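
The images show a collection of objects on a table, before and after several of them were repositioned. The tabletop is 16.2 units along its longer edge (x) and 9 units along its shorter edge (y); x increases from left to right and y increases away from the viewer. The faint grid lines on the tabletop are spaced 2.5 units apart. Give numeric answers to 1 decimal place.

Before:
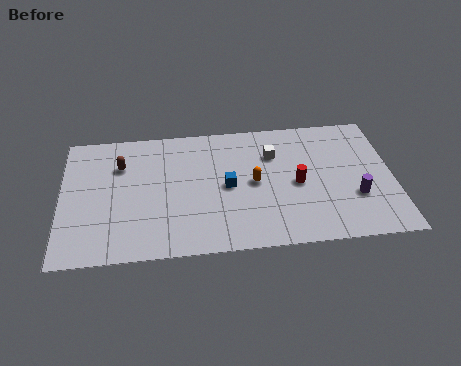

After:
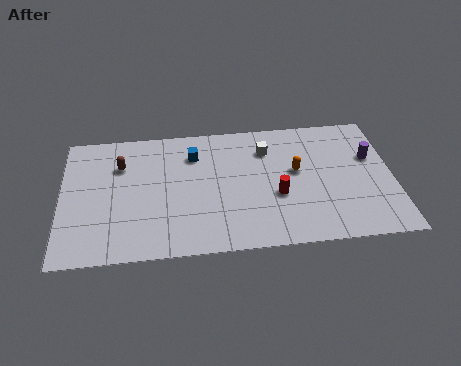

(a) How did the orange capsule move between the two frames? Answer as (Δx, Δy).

(2.1, 0.6)

From the two frames, the orange capsule sits at roughly (9.4, 4.5) before and (11.5, 5.1) after.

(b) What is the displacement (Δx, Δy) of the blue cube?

(-1.6, 2.4)

From the two frames, the blue cube sits at roughly (8.1, 4.4) before and (6.5, 6.8) after.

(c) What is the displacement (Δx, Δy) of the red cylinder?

(-1.0, -0.7)

The red cylinder started near (11.5, 4.2) and ended near (10.5, 3.5).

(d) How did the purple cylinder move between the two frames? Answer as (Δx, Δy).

(0.9, 2.7)

The purple cylinder started near (14.3, 3.0) and ended near (15.2, 5.7).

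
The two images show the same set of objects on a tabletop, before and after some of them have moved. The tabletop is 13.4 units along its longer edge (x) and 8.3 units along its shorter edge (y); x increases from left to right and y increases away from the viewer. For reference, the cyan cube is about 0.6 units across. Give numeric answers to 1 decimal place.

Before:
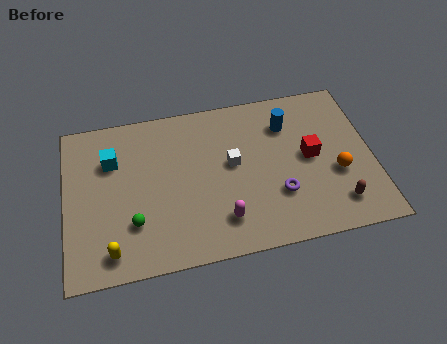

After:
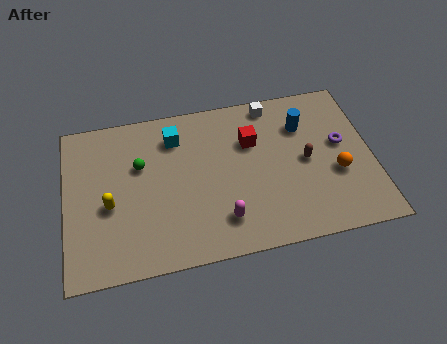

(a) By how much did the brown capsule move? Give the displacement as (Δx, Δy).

(-1.2, 2.5)

The brown capsule was at about (11.7, 1.6) and moved to about (10.5, 4.1).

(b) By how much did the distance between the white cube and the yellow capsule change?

+1.9

The distance was about 6.4 in the first image and 8.3 in the second, so they moved 1.9 units further apart.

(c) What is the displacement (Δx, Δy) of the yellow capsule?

(0.0, 2.3)

The yellow capsule was at about (1.9, 1.2) and moved to about (1.9, 3.5).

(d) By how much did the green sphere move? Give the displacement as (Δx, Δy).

(0.4, 2.9)

The green sphere started near (2.9, 2.4) and ended near (3.3, 5.3).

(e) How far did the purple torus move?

3.6

From (9.2, 2.6) to (12.1, 4.7), the purple torus covered √(2.9² + 2.1²) ≈ 3.6 units.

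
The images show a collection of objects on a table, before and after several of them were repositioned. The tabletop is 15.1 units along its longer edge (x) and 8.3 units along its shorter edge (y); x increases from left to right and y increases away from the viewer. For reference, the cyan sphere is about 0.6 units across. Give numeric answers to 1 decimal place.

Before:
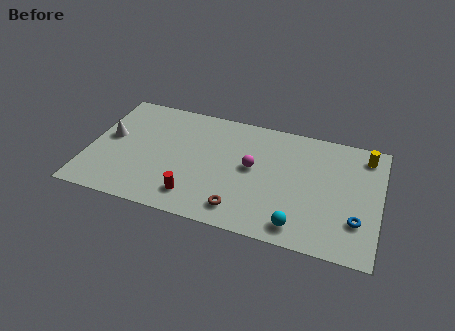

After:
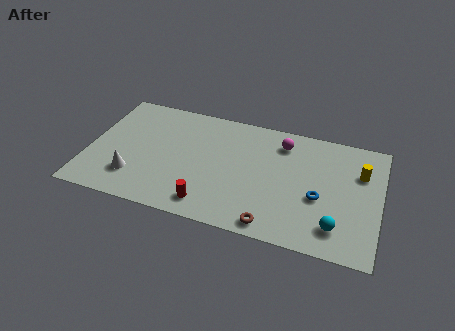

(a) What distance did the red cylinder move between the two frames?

0.9

From (5.7, 1.6) to (6.5, 1.3), the red cylinder covered √(0.8² + 0.3²) ≈ 0.9 units.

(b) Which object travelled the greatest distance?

the white cone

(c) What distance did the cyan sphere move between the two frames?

2.0

From (11.1, 1.2) to (13.0, 1.7), the cyan sphere covered √(1.9² + 0.5²) ≈ 2.0 units.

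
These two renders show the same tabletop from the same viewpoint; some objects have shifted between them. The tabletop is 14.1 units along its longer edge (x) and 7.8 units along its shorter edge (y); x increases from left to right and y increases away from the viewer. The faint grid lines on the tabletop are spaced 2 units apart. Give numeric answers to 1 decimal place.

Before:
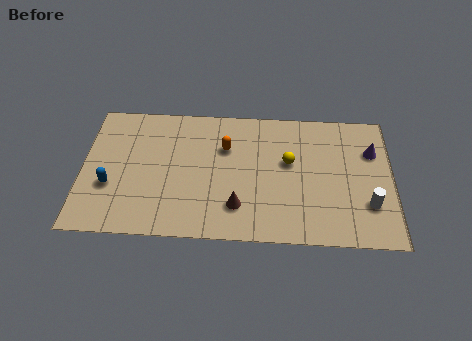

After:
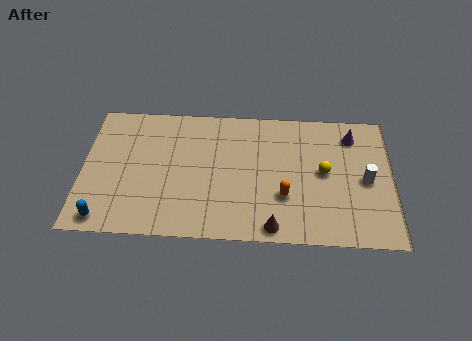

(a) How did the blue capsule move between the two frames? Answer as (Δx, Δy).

(-0.2, -1.9)

From the two frames, the blue capsule sits at roughly (1.3, 2.8) before and (1.1, 0.9) after.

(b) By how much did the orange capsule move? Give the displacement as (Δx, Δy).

(2.7, -2.7)

The orange capsule started near (6.5, 5.3) and ended near (9.2, 2.6).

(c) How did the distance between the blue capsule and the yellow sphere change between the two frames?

+2.1

Before: roughly 8.3 units apart; after: 10.4. That's 2.1 units further apart.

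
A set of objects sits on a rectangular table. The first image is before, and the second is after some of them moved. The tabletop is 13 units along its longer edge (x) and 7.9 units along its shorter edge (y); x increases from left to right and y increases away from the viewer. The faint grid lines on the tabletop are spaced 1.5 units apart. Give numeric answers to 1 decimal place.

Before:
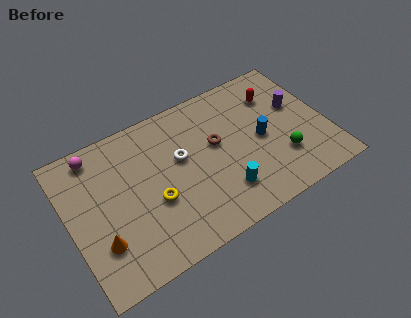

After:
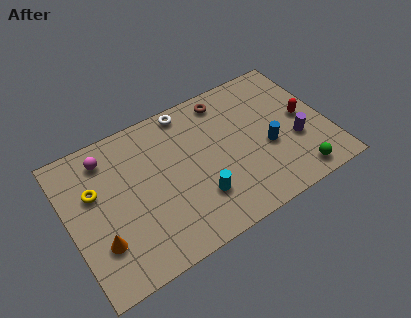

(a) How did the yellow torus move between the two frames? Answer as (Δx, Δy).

(-2.7, 1.9)

The yellow torus was at about (4.1, 3.1) and moved to about (1.4, 5.0).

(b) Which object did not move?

the orange cone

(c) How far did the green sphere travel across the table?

1.4

The green sphere moved from about (10.5, 2.3) to (11.0, 1.0), a distance of √(0.5² + 1.3²) ≈ 1.4.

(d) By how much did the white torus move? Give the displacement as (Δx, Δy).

(0.7, 2.4)

The white torus was at about (5.7, 4.7) and moved to about (6.4, 7.1).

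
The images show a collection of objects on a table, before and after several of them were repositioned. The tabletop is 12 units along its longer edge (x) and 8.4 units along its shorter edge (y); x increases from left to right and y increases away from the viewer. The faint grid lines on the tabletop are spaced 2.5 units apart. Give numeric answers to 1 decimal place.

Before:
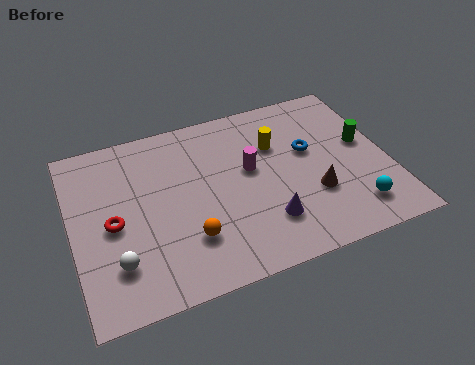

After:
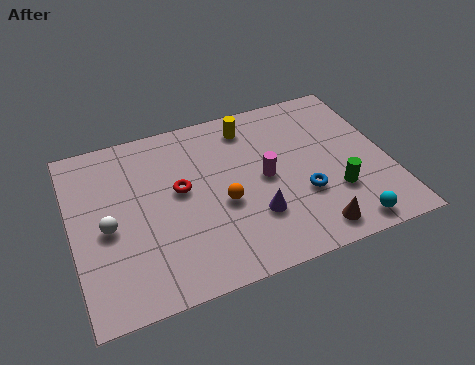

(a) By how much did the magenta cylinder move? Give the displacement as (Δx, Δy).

(0.5, -0.6)

From the two frames, the magenta cylinder sits at roughly (6.8, 4.8) before and (7.3, 4.2) after.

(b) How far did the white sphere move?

1.7

From (1.5, 2.1) to (1.3, 3.8), the white sphere covered √(0.2² + 1.7²) ≈ 1.7 units.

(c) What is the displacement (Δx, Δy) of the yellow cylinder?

(-0.9, 1.3)

From the two frames, the yellow cylinder sits at roughly (7.9, 5.7) before and (7.0, 7.0) after.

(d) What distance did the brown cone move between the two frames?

1.7

The brown cone moved from about (9.0, 2.8) to (8.7, 1.1), a distance of √(0.3² + 1.7²) ≈ 1.7.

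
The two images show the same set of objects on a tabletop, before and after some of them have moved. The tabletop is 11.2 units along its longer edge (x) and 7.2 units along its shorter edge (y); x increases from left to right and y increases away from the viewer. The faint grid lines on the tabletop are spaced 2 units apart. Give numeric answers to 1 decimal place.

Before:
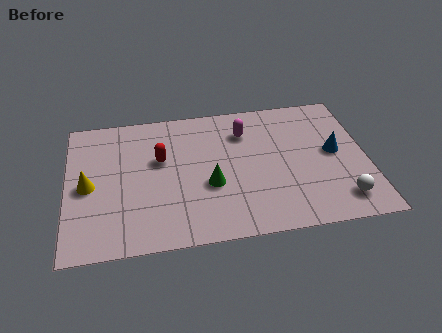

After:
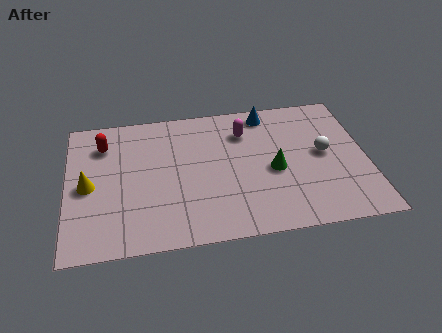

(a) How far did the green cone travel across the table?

2.4

The green cone was near (5.3, 2.8) before and (7.7, 3.2) after, so it travelled √(2.4² + 0.4²) ≈ 2.4 units.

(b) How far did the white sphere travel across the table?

2.5

The white sphere moved from about (10.1, 1.3) to (9.6, 3.8), a distance of √(0.5² + 2.5²) ≈ 2.5.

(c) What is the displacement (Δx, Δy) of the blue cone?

(-2.4, 2.5)

From the two frames, the blue cone sits at roughly (10.0, 3.8) before and (7.6, 6.3) after.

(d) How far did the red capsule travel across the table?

2.4

From (3.5, 4.4) to (1.4, 5.5), the red capsule covered √(2.1² + 1.1²) ≈ 2.4 units.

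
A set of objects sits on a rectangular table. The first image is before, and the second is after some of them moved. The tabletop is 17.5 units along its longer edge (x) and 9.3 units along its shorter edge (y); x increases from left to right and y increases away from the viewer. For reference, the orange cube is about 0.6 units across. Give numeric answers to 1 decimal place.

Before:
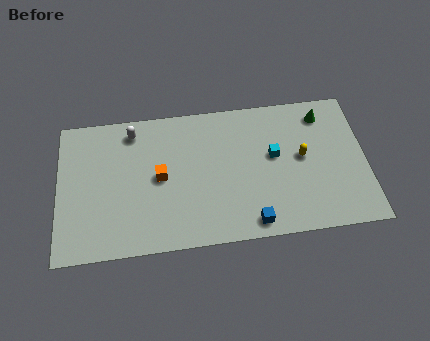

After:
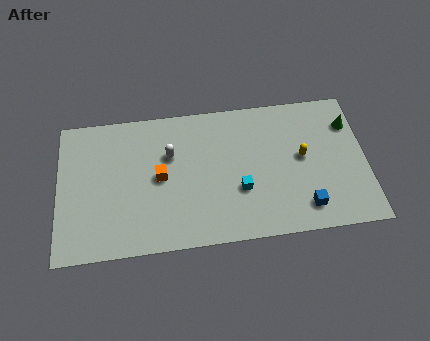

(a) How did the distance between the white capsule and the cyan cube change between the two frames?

-3.6

Before: roughly 8.4 units apart; after: 4.8. That's 3.6 units closer together.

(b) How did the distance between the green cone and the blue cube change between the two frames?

-2.0

The distance was about 7.9 in the first image and 5.9 in the second, so they moved 2.0 units closer together.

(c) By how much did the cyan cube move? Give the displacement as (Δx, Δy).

(-2.0, -2.0)

The cyan cube was at about (12.3, 5.3) and moved to about (10.3, 3.3).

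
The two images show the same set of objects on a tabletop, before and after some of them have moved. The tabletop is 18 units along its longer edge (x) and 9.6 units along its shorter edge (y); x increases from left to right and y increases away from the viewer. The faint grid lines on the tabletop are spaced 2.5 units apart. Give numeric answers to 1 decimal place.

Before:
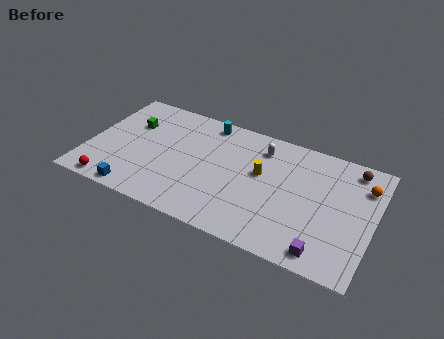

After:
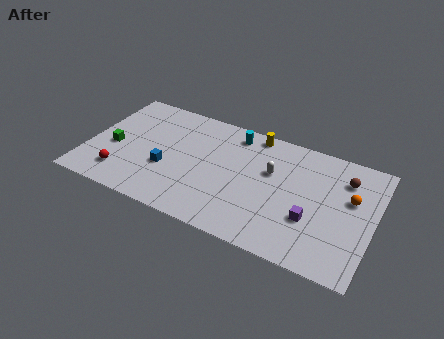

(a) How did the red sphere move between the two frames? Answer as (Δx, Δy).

(0.5, 1.1)

From the two frames, the red sphere sits at roughly (1.9, 0.9) before and (2.4, 2.0) after.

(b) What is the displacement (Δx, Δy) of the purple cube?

(-1.0, 2.1)

From the two frames, the purple cube sits at roughly (15.3, 1.2) before and (14.3, 3.3) after.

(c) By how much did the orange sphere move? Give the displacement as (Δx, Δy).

(-0.7, -1.3)

The orange sphere was at about (17.2, 7.2) and moved to about (16.5, 5.9).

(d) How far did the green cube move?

2.5

From (2.4, 6.5) to (1.6, 4.1), the green cube covered √(0.8² + 2.4²) ≈ 2.5 units.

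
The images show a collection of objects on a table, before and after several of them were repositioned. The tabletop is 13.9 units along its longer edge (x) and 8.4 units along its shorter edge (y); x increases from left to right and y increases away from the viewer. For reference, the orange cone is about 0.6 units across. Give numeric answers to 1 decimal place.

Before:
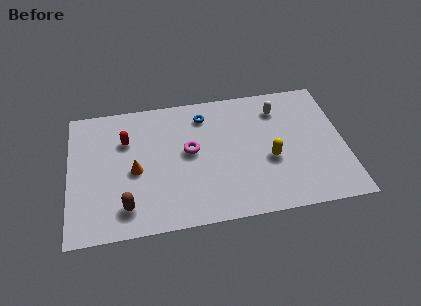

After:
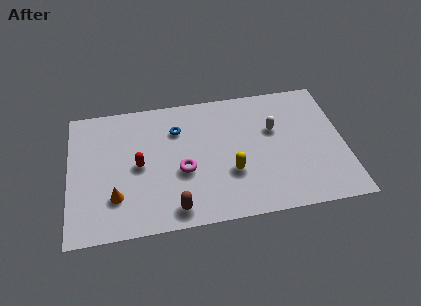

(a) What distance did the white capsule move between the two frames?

1.3

From (10.7, 6.6) to (10.4, 5.3), the white capsule covered √(0.3² + 1.3²) ≈ 1.3 units.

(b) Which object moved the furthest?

the brown capsule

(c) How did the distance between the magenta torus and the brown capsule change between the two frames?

-2.1

They were about 4.5 units apart before and 2.4 after — 2.1 units closer together.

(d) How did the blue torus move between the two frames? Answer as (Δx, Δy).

(-1.4, -0.7)

The blue torus started near (6.9, 6.8) and ended near (5.5, 6.1).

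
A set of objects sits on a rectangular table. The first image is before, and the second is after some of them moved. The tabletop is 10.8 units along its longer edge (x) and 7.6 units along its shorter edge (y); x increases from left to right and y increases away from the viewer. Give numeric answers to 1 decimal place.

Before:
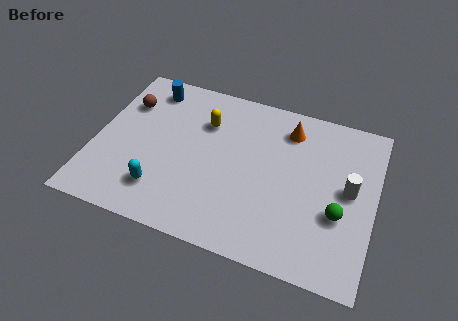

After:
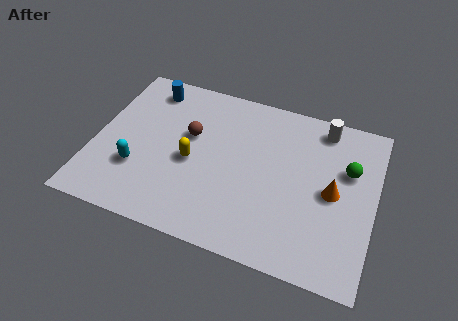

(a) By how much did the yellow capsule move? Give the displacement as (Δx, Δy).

(-0.3, -2.0)

From the two frames, the yellow capsule sits at roughly (4.1, 5.4) before and (3.8, 3.4) after.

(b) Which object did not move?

the blue cylinder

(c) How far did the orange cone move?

3.1

The orange cone moved from about (7.3, 6.1) to (9.2, 3.7), a distance of √(1.9² + 2.4²) ≈ 3.1.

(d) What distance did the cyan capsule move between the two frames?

1.2

The cyan capsule was near (2.8, 1.7) before and (1.8, 2.4) after, so it travelled √(1.0² + 0.7²) ≈ 1.2 units.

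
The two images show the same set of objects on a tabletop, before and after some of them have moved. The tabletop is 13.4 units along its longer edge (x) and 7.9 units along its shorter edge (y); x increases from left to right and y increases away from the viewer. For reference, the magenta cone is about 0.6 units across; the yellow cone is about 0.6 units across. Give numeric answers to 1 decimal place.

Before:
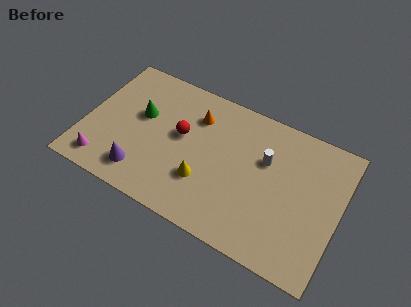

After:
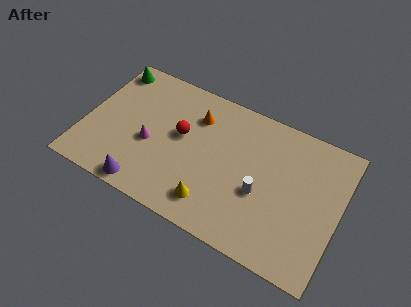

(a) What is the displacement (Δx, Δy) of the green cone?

(-2.0, 2.1)

The green cone started near (2.8, 4.7) and ended near (0.8, 6.8).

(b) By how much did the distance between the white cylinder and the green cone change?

+2.7

The distance was about 6.6 in the first image and 9.3 in the second, so they moved 2.7 units further apart.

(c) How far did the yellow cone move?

1.2

The yellow cone moved from about (6.5, 2.5) to (7.1, 1.5), a distance of √(0.6² + 1.0²) ≈ 1.2.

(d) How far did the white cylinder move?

1.9

The white cylinder moved from about (9.4, 5.1) to (9.4, 3.2), a distance of √(0.0² + 1.9²) ≈ 1.9.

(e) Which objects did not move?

the red sphere and the orange cone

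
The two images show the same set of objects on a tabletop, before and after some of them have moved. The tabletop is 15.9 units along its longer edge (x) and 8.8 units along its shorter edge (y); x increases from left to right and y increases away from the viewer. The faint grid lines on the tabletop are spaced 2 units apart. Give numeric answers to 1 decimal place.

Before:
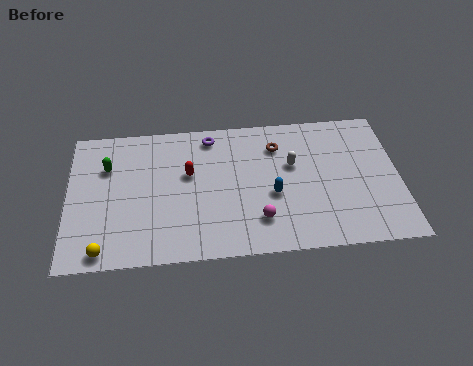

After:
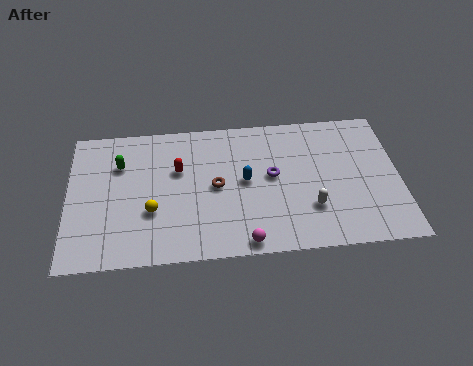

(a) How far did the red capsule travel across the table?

0.6

The red capsule was near (5.8, 5.3) before and (5.3, 5.6) after, so it travelled √(0.5² + 0.3²) ≈ 0.6 units.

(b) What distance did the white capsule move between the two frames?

2.9

The white capsule was near (10.8, 5.4) before and (11.6, 2.6) after, so it travelled √(0.8² + 2.8²) ≈ 2.9 units.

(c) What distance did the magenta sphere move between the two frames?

1.5

The magenta sphere moved from about (9.1, 2.1) to (8.4, 0.8), a distance of √(0.7² + 1.3²) ≈ 1.5.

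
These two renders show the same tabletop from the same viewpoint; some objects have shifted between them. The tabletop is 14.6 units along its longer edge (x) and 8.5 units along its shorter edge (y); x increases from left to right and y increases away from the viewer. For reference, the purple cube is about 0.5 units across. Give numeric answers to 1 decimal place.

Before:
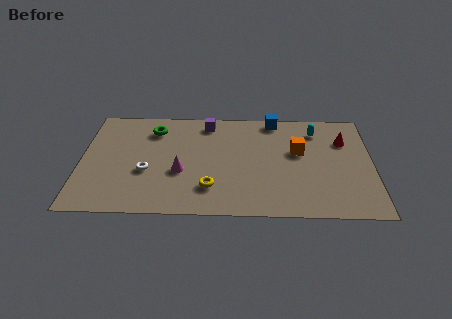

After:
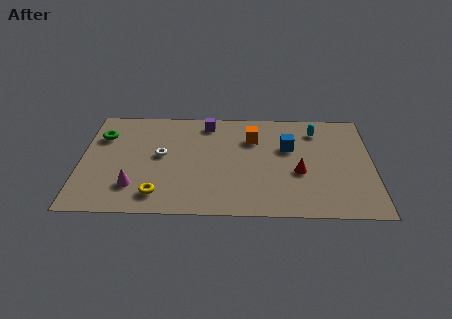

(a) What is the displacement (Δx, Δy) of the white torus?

(0.7, 1.3)

From the two frames, the white torus sits at roughly (3.3, 3.3) before and (4.0, 4.6) after.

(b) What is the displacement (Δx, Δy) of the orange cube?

(-2.3, 1.0)

From the two frames, the orange cube sits at roughly (10.9, 5.1) before and (8.6, 6.1) after.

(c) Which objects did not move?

the purple cube and the cyan capsule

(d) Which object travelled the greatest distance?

the red cone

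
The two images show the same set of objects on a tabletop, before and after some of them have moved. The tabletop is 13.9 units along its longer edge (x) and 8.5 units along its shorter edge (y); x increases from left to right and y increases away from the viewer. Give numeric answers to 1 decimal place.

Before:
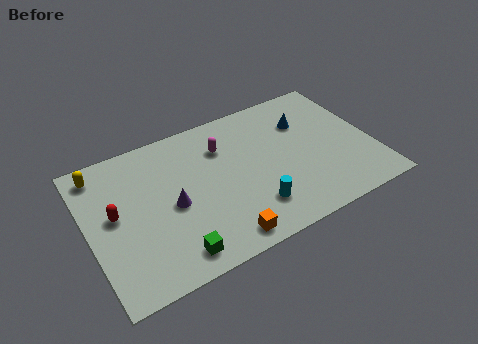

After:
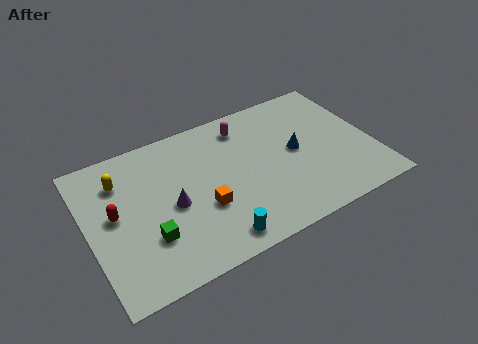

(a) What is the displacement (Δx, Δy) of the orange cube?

(-0.6, 2.1)

The orange cube started near (6.0, 1.0) and ended near (5.4, 3.1).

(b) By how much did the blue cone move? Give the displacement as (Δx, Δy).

(-0.7, -1.6)

From the two frames, the blue cone sits at roughly (10.9, 6.0) before and (10.2, 4.4) after.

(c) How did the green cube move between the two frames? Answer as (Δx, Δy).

(-1.0, 1.4)

The green cube started near (3.7, 1.2) and ended near (2.7, 2.6).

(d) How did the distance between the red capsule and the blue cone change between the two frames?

-0.8

Before: roughly 9.7 units apart; after: 8.9. That's 0.8 units closer together.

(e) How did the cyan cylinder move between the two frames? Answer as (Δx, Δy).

(-2.0, -0.9)

The cyan cylinder started near (7.7, 2.0) and ended near (5.7, 1.1).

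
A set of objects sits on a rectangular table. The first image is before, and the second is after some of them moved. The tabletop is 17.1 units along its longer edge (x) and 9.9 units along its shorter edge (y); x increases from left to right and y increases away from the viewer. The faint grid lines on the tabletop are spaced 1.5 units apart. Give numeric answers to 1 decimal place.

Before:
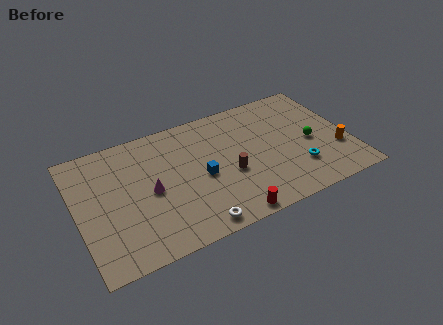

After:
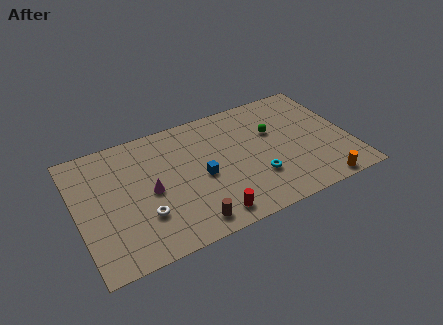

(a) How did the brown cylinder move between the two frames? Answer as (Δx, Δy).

(-2.9, -2.7)

The brown cylinder started near (9.4, 4.0) and ended near (6.5, 1.3).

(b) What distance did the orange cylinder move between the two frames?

2.8

From (16.2, 3.2) to (14.7, 0.8), the orange cylinder covered √(1.5² + 2.4²) ≈ 2.8 units.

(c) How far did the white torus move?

3.5

The white torus moved from about (6.8, 1.0) to (3.9, 3.0), a distance of √(2.9² + 2.0²) ≈ 3.5.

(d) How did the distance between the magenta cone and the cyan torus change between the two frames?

-2.6

They were about 9.3 units apart before and 6.7 after — 2.6 units closer together.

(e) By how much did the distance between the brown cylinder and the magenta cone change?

-1.0

Before: roughly 4.9 units apart; after: 3.9. That's 1.0 units closer together.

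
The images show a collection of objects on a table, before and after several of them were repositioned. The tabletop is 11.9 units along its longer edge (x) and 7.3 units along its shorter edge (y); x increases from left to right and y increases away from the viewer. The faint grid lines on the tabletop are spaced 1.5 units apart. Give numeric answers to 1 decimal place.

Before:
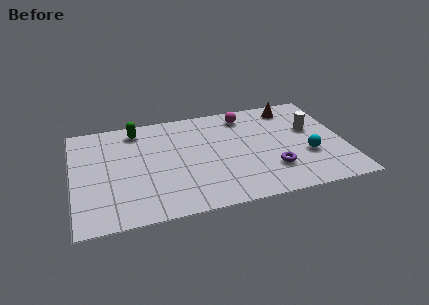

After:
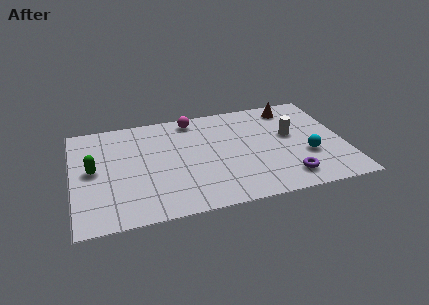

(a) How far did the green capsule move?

3.1

The green capsule moved from about (2.9, 6.2) to (0.9, 3.8), a distance of √(2.0² + 2.4²) ≈ 3.1.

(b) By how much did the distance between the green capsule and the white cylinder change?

+0.9

They were about 7.8 units apart before and 8.7 after — 0.9 units further apart.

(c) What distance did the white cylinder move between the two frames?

0.9

The white cylinder moved from about (10.5, 4.4) to (9.6, 4.2), a distance of √(0.9² + 0.2²) ≈ 0.9.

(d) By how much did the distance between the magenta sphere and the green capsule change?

+0.4

Before: roughly 4.8 units apart; after: 5.2. That's 0.4 units further apart.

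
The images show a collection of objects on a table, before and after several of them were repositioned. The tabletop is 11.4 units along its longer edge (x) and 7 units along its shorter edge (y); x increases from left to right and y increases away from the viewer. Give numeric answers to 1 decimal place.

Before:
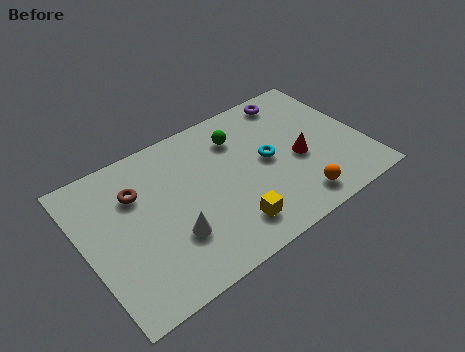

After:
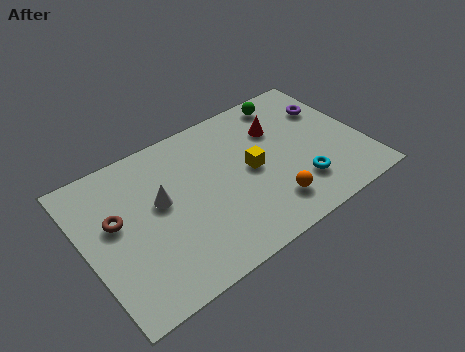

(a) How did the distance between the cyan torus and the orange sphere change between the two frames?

-1.3

Before: roughly 2.6 units apart; after: 1.3. That's 1.3 units closer together.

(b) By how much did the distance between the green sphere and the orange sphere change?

+0.4

Before: roughly 4.5 units apart; after: 4.9. That's 0.4 units further apart.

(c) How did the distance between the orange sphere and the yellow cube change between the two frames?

-0.7

They were about 2.7 units apart before and 2.0 after — 0.7 units closer together.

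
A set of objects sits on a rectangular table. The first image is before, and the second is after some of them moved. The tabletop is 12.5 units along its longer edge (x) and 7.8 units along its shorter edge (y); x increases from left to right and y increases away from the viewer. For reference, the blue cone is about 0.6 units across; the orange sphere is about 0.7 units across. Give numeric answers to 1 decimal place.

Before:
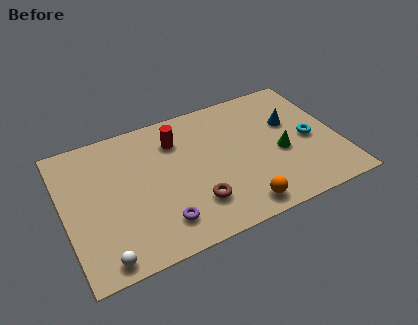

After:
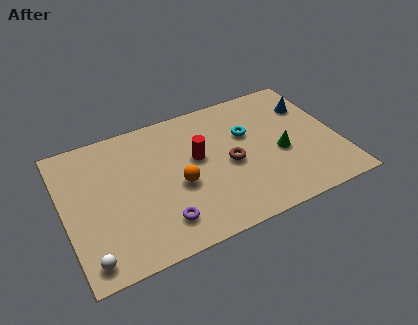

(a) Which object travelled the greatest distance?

the orange sphere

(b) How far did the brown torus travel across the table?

2.4

The brown torus moved from about (5.7, 2.0) to (7.5, 3.6), a distance of √(1.8² + 1.6²) ≈ 2.4.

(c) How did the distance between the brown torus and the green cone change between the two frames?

-2.0

The distance was about 4.3 in the first image and 2.3 in the second, so they moved 2.0 units closer together.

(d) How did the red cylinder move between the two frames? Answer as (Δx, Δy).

(0.8, -1.4)

The red cylinder was at about (5.3, 5.9) and moved to about (6.1, 4.5).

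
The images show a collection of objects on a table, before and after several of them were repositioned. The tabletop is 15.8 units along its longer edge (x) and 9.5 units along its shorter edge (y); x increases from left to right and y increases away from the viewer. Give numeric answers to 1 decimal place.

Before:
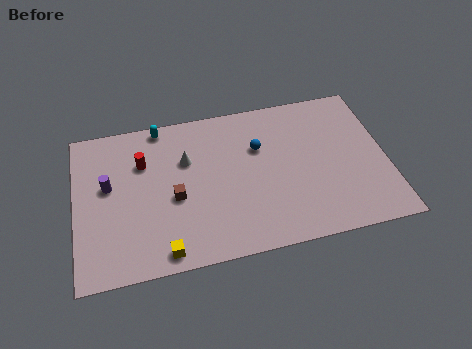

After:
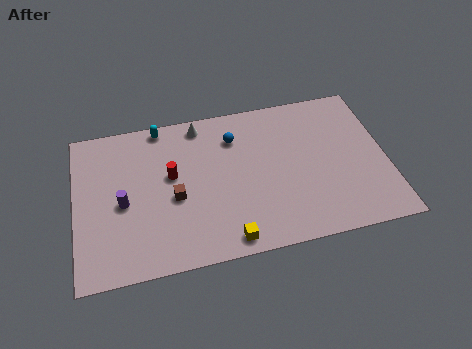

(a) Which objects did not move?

the cyan capsule and the brown cube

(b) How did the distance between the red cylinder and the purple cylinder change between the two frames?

+0.7

The distance was about 2.1 in the first image and 2.8 in the second, so they moved 0.7 units further apart.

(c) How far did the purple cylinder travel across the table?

1.4

From (1.7, 5.5) to (2.4, 4.3), the purple cylinder covered √(0.7² + 1.2²) ≈ 1.4 units.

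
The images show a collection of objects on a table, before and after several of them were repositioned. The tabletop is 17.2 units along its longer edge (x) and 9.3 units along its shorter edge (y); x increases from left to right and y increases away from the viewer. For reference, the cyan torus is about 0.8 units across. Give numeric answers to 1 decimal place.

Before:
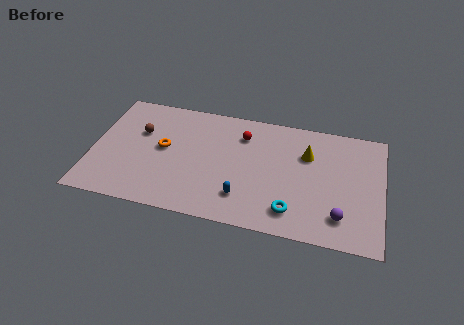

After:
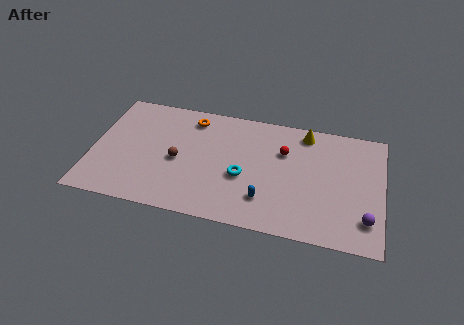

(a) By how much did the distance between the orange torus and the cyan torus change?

-3.2

They were about 8.4 units apart before and 5.2 after — 3.2 units closer together.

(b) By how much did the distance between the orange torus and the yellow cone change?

-1.8

They were about 8.6 units apart before and 6.8 after — 1.8 units closer together.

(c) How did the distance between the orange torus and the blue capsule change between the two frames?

+1.6

The distance was about 5.6 in the first image and 7.2 in the second, so they moved 1.6 units further apart.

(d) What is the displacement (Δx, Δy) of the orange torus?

(1.5, 2.8)

The orange torus started near (4.2, 5.0) and ended near (5.7, 7.8).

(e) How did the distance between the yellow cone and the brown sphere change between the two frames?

-1.6

They were about 10.0 units apart before and 8.4 after — 1.6 units closer together.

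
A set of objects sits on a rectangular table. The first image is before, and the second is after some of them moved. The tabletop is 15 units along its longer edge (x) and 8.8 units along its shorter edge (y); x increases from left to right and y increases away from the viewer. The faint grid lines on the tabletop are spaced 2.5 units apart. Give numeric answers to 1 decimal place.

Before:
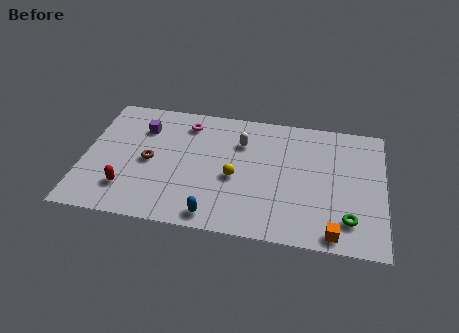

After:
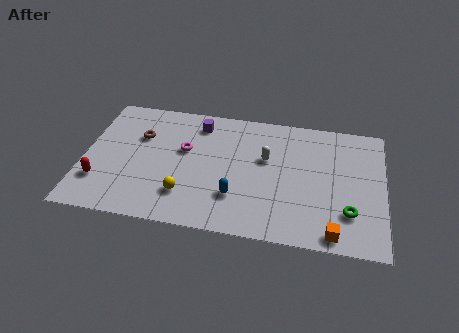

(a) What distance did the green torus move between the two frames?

0.5

The green torus moved from about (13.3, 1.9) to (13.3, 2.4), a distance of √(0.0² + 0.5²) ≈ 0.5.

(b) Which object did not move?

the orange cube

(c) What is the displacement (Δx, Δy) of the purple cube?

(2.8, 0.8)

The purple cube was at about (2.8, 6.5) and moved to about (5.6, 7.3).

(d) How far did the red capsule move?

1.4

From (2.3, 2.1) to (0.9, 2.4), the red capsule covered √(1.4² + 0.3²) ≈ 1.4 units.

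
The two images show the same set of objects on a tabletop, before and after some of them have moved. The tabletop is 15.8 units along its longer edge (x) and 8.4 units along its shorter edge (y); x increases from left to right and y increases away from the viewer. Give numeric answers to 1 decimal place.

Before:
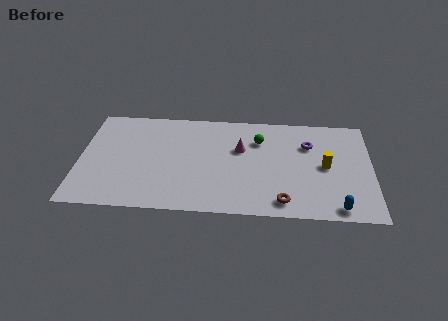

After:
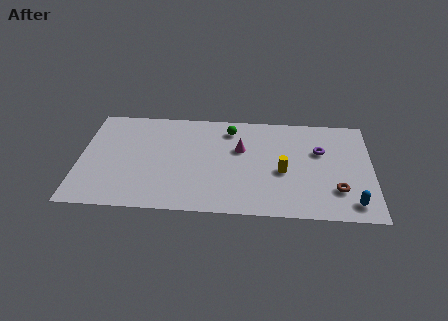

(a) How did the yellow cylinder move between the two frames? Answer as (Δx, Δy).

(-2.3, -0.6)

The yellow cylinder started near (13.3, 4.2) and ended near (11.0, 3.6).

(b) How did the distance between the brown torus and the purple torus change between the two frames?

-1.7

The distance was about 4.9 in the first image and 3.2 in the second, so they moved 1.7 units closer together.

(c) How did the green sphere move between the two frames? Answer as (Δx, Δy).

(-1.6, 0.8)

The green sphere started near (9.7, 6.1) and ended near (8.1, 6.9).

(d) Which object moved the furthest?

the brown torus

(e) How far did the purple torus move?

0.8

From (12.4, 5.9) to (13.0, 5.4), the purple torus covered √(0.6² + 0.5²) ≈ 0.8 units.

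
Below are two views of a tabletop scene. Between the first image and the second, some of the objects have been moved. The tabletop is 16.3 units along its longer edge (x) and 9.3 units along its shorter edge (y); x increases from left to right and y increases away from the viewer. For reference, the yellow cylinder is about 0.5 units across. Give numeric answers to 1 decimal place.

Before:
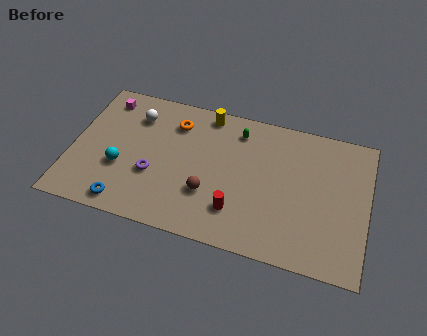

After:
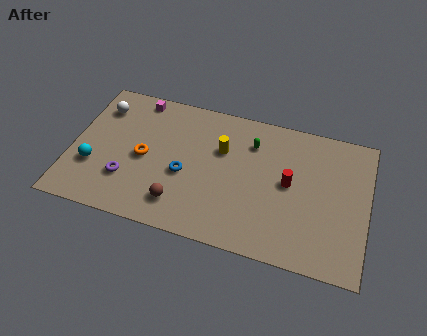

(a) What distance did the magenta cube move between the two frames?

1.9

The magenta cube was near (1.5, 7.8) before and (3.3, 8.3) after, so it travelled √(1.8² + 0.5²) ≈ 1.9 units.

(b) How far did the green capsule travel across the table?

1.0

The green capsule was near (9.0, 7.6) before and (9.8, 7.0) after, so it travelled √(0.8² + 0.6²) ≈ 1.0 units.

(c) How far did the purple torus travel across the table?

1.6

From (4.6, 3.4) to (3.2, 2.7), the purple torus covered √(1.4² + 0.7²) ≈ 1.6 units.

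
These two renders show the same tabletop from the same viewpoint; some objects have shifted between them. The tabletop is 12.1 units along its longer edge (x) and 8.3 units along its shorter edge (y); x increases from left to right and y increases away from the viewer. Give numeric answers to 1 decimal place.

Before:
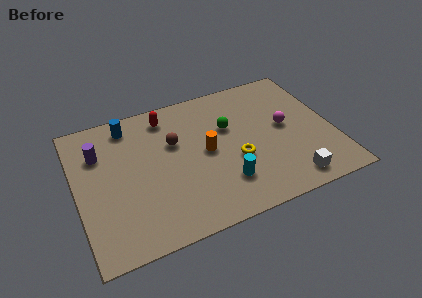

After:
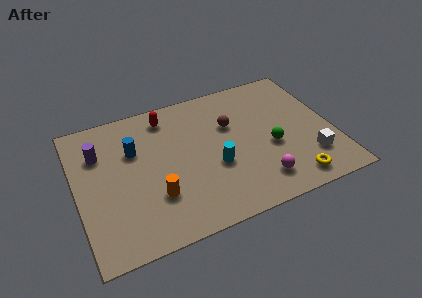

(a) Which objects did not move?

the purple cylinder and the red capsule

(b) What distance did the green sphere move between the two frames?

2.6

From (7.3, 5.3) to (9.1, 3.4), the green sphere covered √(1.8² + 1.9²) ≈ 2.6 units.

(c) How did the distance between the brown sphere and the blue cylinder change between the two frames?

+1.9

The distance was about 2.7 in the first image and 4.6 in the second, so they moved 1.9 units further apart.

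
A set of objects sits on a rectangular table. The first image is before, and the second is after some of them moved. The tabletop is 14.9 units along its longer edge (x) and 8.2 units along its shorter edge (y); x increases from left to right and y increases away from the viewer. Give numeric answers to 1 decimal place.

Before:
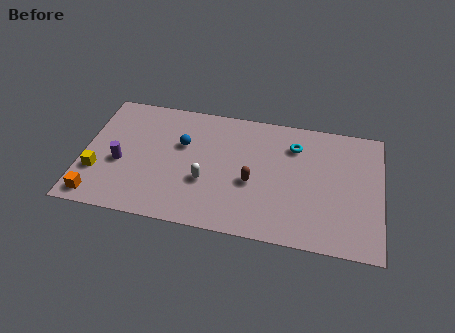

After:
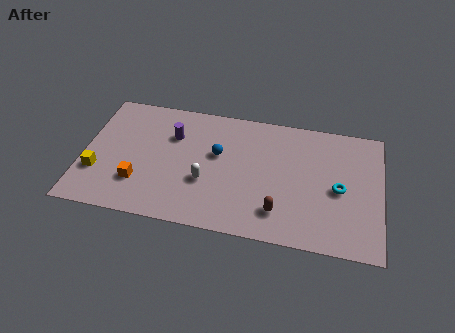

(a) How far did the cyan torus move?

3.3

From (10.5, 6.2) to (12.8, 3.8), the cyan torus covered √(2.3² + 2.4²) ≈ 3.3 units.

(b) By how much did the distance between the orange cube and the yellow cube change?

+0.5

The distance was about 1.6 in the first image and 2.1 in the second, so they moved 0.5 units further apart.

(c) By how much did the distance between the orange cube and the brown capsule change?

-1.0

Before: roughly 8.0 units apart; after: 7.0. That's 1.0 units closer together.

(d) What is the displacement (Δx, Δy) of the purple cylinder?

(2.5, 2.3)

The purple cylinder started near (1.9, 3.4) and ended near (4.4, 5.7).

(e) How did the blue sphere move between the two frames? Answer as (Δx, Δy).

(1.8, -0.3)

The blue sphere started near (4.9, 5.2) and ended near (6.7, 4.9).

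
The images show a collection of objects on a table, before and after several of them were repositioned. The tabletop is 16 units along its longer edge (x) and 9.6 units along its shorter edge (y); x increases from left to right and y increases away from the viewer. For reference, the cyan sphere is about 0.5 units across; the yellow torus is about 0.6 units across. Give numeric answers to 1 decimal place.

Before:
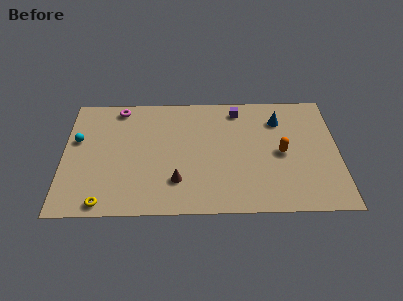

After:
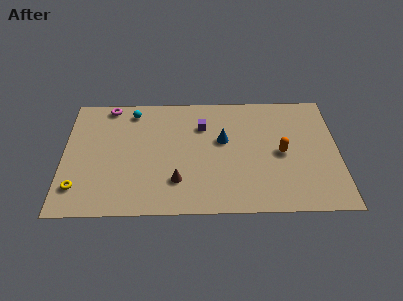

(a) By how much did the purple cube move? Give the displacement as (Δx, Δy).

(-2.1, -1.3)

The purple cube started near (10.2, 8.2) and ended near (8.1, 6.9).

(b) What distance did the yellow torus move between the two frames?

1.9

The yellow torus moved from about (2.4, 0.9) to (0.9, 2.1), a distance of √(1.5² + 1.2²) ≈ 1.9.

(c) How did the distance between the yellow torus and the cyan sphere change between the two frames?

+1.6

The distance was about 5.2 in the first image and 6.8 in the second, so they moved 1.6 units further apart.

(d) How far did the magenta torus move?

0.6

The magenta torus was near (3.2, 8.5) before and (2.6, 8.7) after, so it travelled √(0.6² + 0.2²) ≈ 0.6 units.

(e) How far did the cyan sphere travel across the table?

3.9

From (0.8, 5.9) to (4.0, 8.2), the cyan sphere covered √(3.2² + 2.3²) ≈ 3.9 units.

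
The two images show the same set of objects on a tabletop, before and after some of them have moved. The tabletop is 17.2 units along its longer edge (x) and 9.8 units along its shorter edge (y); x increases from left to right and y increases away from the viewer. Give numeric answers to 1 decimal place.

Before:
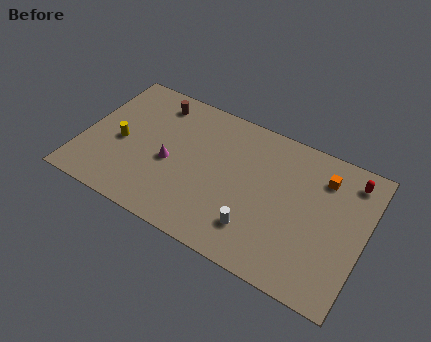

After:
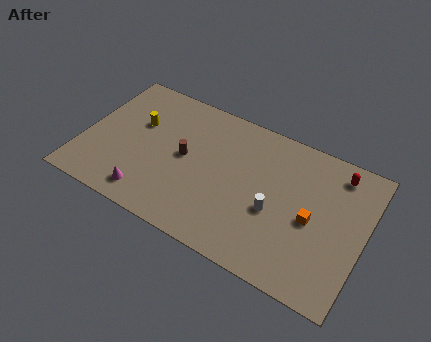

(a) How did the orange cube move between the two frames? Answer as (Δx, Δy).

(-0.3, -3.1)

From the two frames, the orange cube sits at roughly (14.4, 7.6) before and (14.1, 4.5) after.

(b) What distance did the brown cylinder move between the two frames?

3.9

The brown cylinder moved from about (3.9, 8.2) to (6.2, 5.1), a distance of √(2.3² + 3.1²) ≈ 3.9.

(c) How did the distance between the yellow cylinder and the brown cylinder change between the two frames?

-0.8

The distance was about 4.1 in the first image and 3.3 in the second, so they moved 0.8 units closer together.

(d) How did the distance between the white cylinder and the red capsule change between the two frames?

-2.3

They were about 7.7 units apart before and 5.4 after — 2.3 units closer together.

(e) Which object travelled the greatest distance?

the brown cylinder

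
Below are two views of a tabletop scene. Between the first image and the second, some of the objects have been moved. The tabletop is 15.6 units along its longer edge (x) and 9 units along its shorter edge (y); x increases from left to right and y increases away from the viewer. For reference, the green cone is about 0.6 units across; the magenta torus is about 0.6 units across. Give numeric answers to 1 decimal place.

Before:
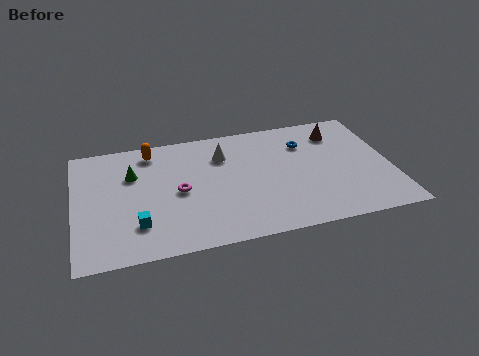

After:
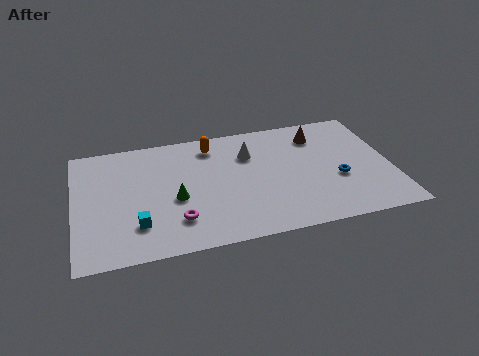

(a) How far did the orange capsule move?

3.0

The orange capsule was near (3.9, 7.7) before and (6.9, 7.5) after, so it travelled √(3.0² + 0.2²) ≈ 3.0 units.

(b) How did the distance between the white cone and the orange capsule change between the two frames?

-1.6

The distance was about 3.7 in the first image and 2.1 in the second, so they moved 1.6 units closer together.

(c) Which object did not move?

the cyan cube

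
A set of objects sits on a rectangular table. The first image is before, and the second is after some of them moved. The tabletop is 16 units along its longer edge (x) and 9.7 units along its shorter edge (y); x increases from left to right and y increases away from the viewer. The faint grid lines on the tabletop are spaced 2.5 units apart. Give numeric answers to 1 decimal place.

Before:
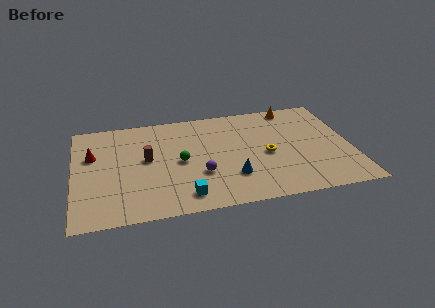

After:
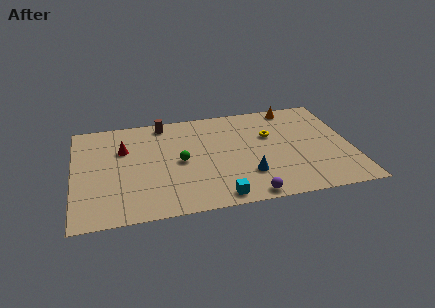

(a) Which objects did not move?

the green sphere and the orange cone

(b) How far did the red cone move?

1.8

The red cone moved from about (1.1, 6.2) to (2.9, 6.5), a distance of √(1.8² + 0.3²) ≈ 1.8.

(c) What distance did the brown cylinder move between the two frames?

3.5

The brown cylinder moved from about (4.2, 5.3) to (5.3, 8.6), a distance of √(1.1² + 3.3²) ≈ 3.5.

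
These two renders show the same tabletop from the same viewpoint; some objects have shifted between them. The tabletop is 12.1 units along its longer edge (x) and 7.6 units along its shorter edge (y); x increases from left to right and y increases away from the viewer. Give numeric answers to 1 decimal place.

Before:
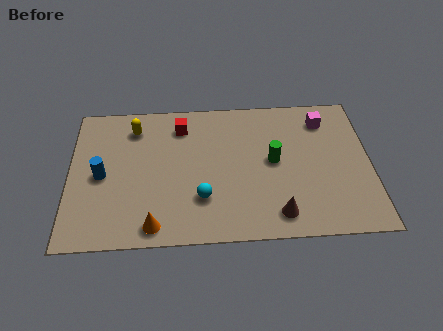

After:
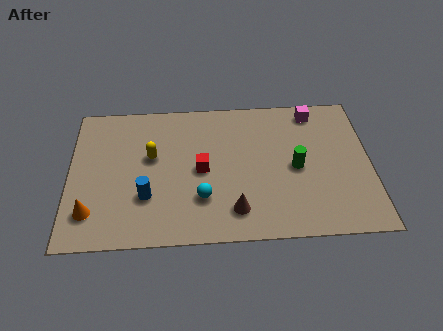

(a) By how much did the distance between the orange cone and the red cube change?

-0.5

The distance was about 5.3 in the first image and 4.8 in the second, so they moved 0.5 units closer together.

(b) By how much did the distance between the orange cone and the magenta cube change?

+1.6

Before: roughly 8.6 units apart; after: 10.2. That's 1.6 units further apart.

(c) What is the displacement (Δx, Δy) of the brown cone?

(-1.7, 0.3)

The brown cone started near (8.3, 1.2) and ended near (6.6, 1.5).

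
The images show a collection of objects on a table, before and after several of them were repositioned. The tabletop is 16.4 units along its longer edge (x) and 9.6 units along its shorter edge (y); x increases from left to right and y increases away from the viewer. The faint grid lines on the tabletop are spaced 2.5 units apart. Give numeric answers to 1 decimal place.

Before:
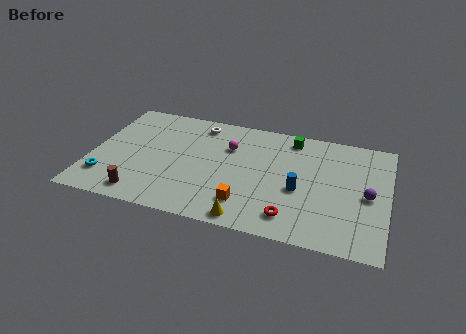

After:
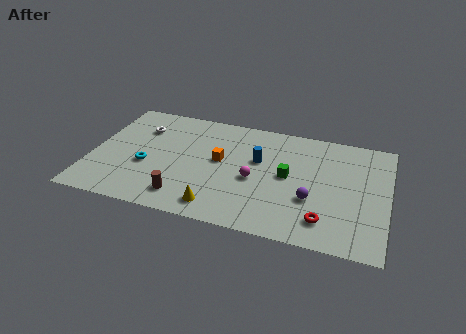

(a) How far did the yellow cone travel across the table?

1.8

The yellow cone moved from about (9.0, 0.9) to (7.3, 1.4), a distance of √(1.7² + 0.5²) ≈ 1.8.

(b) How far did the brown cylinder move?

2.3

The brown cylinder was near (3.1, 1.3) before and (5.4, 1.7) after, so it travelled √(2.3² + 0.4²) ≈ 2.3 units.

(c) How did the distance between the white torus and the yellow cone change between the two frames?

-0.6

They were about 8.0 units apart before and 7.4 after — 0.6 units closer together.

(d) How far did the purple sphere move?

3.2

The purple sphere moved from about (15.3, 4.5) to (12.3, 3.4), a distance of √(3.0² + 1.1²) ≈ 3.2.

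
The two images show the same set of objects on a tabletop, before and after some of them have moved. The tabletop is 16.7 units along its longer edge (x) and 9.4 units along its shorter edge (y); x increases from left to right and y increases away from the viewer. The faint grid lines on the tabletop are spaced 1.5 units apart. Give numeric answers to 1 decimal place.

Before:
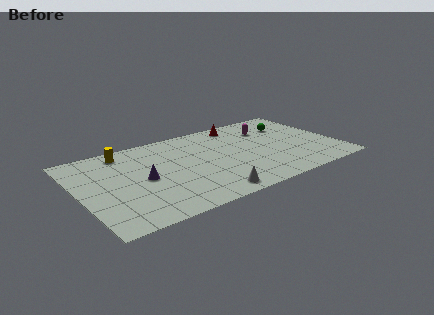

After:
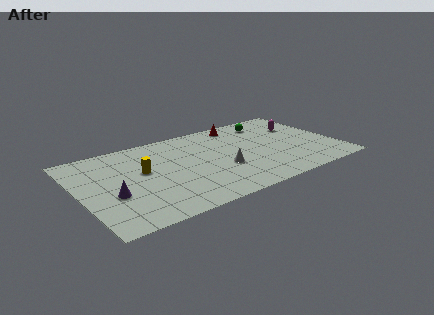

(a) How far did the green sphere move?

1.6

The green sphere moved from about (14.2, 6.8) to (12.9, 7.7), a distance of √(1.3² + 0.9²) ≈ 1.6.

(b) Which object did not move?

the red cone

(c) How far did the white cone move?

2.7

The white cone moved from about (7.7, 1.1) to (9.0, 3.5), a distance of √(1.3² + 2.4²) ≈ 2.7.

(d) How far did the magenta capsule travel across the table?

2.2

The magenta capsule moved from about (12.7, 6.9) to (14.8, 6.4), a distance of √(2.1² + 0.5²) ≈ 2.2.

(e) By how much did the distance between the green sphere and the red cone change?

-1.5

The distance was about 3.5 in the first image and 2.0 in the second, so they moved 1.5 units closer together.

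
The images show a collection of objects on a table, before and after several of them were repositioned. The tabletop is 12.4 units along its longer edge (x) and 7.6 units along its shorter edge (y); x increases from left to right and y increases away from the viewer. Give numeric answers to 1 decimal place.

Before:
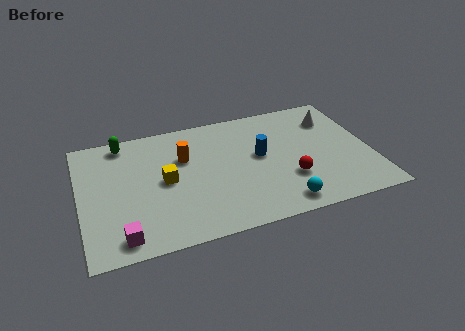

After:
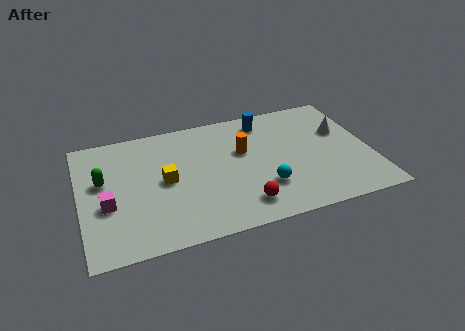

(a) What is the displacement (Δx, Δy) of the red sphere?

(-2.1, -1.0)

From the two frames, the red sphere sits at roughly (8.8, 2.4) before and (6.7, 1.4) after.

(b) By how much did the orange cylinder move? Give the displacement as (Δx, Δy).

(2.5, -0.3)

The orange cylinder was at about (4.5, 5.0) and moved to about (7.0, 4.7).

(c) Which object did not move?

the yellow cube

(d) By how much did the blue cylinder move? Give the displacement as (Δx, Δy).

(0.4, 2.2)

From the two frames, the blue cylinder sits at roughly (7.7, 4.2) before and (8.1, 6.4) after.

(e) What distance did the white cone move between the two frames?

0.9

The white cone was near (11.0, 5.7) before and (11.3, 4.8) after, so it travelled √(0.3² + 0.9²) ≈ 0.9 units.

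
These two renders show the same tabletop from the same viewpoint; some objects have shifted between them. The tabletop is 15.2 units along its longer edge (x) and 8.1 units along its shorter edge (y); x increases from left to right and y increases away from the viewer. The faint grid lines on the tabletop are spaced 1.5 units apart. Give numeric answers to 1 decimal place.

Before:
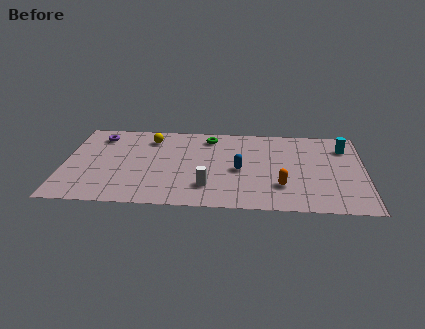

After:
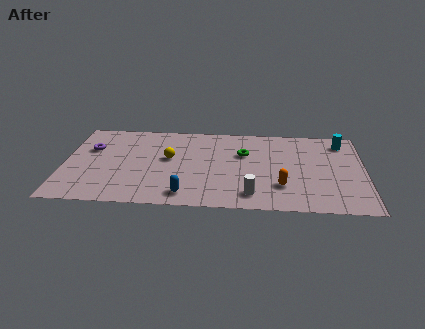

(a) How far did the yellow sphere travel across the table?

2.1

From (4.3, 6.5) to (5.3, 4.6), the yellow sphere covered √(1.0² + 1.9²) ≈ 2.1 units.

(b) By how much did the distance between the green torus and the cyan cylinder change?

-1.7

The distance was about 6.9 in the first image and 5.2 in the second, so they moved 1.7 units closer together.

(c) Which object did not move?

the orange capsule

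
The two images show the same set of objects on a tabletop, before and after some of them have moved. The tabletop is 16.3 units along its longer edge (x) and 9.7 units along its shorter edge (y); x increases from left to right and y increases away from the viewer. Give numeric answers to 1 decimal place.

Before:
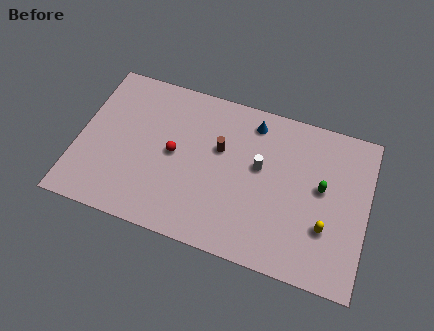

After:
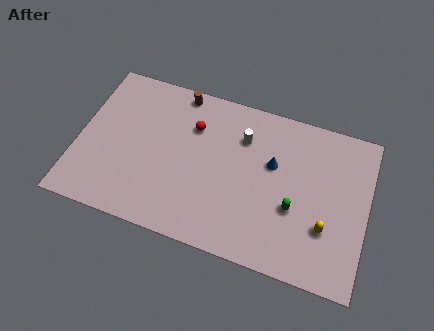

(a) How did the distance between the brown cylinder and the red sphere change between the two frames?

-0.6

They were about 2.7 units apart before and 2.1 after — 0.6 units closer together.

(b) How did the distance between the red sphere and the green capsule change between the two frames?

-1.5

They were about 8.3 units apart before and 6.8 after — 1.5 units closer together.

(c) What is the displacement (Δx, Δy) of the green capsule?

(-1.4, -1.7)

The green capsule was at about (13.7, 5.4) and moved to about (12.3, 3.7).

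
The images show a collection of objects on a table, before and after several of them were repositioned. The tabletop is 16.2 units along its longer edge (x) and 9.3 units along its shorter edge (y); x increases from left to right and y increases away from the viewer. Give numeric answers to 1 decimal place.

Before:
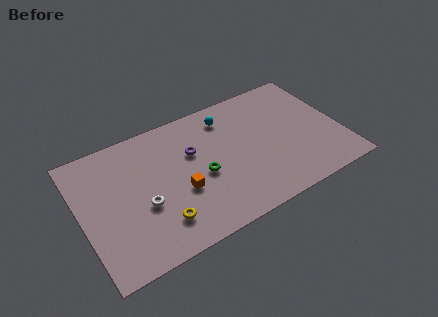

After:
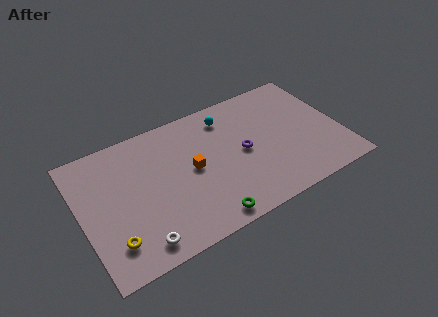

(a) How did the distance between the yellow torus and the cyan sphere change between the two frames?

+2.2

They were about 7.4 units apart before and 9.6 after — 2.2 units further apart.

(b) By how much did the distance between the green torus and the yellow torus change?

+2.2

They were about 3.5 units apart before and 5.7 after — 2.2 units further apart.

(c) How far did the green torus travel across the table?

3.1

The green torus moved from about (7.4, 4.1) to (7.2, 1.0), a distance of √(0.2² + 3.1²) ≈ 3.1.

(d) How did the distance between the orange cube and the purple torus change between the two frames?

+0.6

Before: roughly 2.6 units apart; after: 3.2. That's 0.6 units further apart.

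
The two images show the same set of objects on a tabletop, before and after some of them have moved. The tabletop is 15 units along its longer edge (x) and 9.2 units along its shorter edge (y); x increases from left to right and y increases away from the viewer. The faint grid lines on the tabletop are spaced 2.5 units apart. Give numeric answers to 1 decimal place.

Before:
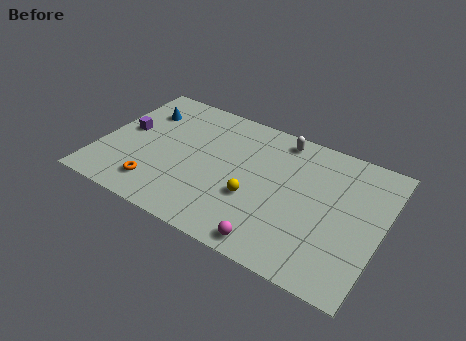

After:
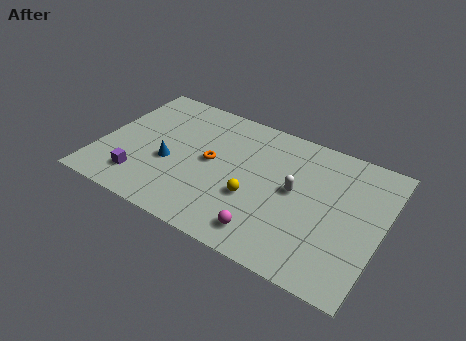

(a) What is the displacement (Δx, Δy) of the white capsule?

(1.2, -3.2)

The white capsule started near (9.2, 8.1) and ended near (10.4, 4.9).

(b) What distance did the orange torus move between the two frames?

3.9

The orange torus was near (3.4, 1.8) before and (5.9, 4.8) after, so it travelled √(2.5² + 3.0²) ≈ 3.9 units.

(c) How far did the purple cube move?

3.4

The purple cube was near (1.2, 5.0) before and (2.5, 1.9) after, so it travelled √(1.3² + 3.1²) ≈ 3.4 units.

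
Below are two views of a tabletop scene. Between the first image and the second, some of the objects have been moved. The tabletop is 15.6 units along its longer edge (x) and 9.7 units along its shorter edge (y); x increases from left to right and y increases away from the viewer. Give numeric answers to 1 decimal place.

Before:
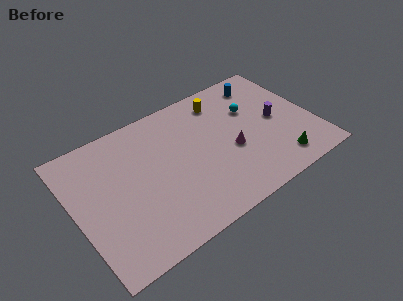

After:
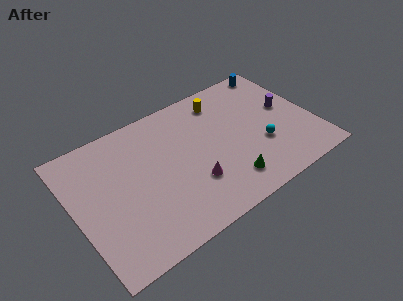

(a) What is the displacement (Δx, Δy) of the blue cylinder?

(1.2, 0.7)

The blue cylinder started near (13.0, 8.1) and ended near (14.2, 8.8).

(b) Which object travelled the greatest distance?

the green cone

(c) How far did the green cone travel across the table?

3.4

The green cone was near (12.8, 1.6) before and (9.4, 1.9) after, so it travelled √(3.4² + 0.3²) ≈ 3.4 units.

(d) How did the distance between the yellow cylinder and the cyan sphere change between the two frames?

+2.6

They were about 2.3 units apart before and 4.9 after — 2.6 units further apart.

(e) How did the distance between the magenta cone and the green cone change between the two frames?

-1.2

They were about 3.6 units apart before and 2.4 after — 1.2 units closer together.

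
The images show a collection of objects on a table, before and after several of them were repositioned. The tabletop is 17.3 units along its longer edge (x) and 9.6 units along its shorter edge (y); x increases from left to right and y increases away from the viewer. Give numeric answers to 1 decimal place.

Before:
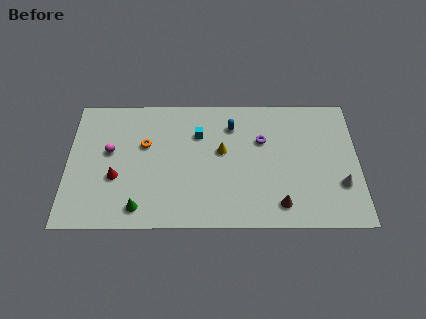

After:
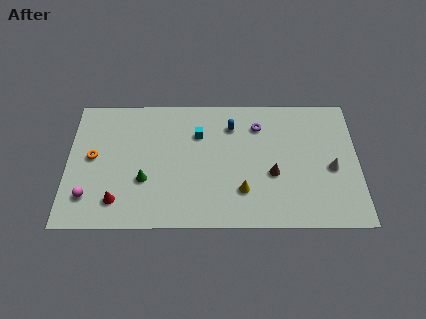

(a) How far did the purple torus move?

1.1

The purple torus moved from about (11.6, 6.3) to (11.4, 7.4), a distance of √(0.2² + 1.1²) ≈ 1.1.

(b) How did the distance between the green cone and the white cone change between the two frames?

-0.9

The distance was about 12.0 in the first image and 11.1 in the second, so they moved 0.9 units closer together.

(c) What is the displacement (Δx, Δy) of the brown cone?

(-0.4, 2.2)

The brown cone was at about (12.6, 1.6) and moved to about (12.2, 3.8).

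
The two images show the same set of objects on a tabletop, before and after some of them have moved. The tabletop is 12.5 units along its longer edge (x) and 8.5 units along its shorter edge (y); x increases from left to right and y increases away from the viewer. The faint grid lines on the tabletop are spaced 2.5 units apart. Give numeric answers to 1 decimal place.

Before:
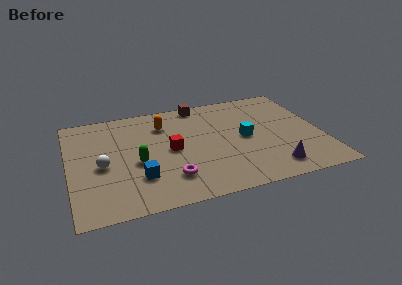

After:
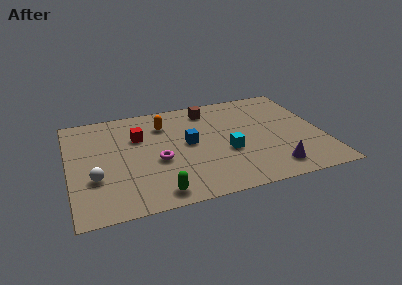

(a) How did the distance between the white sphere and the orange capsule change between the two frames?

+0.9

The distance was about 4.1 in the first image and 5.0 in the second, so they moved 0.9 units further apart.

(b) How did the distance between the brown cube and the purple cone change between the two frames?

-0.7

The distance was about 7.0 in the first image and 6.3 in the second, so they moved 0.7 units closer together.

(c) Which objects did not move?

the orange capsule and the purple cone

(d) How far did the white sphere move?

1.0

The white sphere moved from about (1.6, 3.8) to (1.2, 2.9), a distance of √(0.4² + 0.9²) ≈ 1.0.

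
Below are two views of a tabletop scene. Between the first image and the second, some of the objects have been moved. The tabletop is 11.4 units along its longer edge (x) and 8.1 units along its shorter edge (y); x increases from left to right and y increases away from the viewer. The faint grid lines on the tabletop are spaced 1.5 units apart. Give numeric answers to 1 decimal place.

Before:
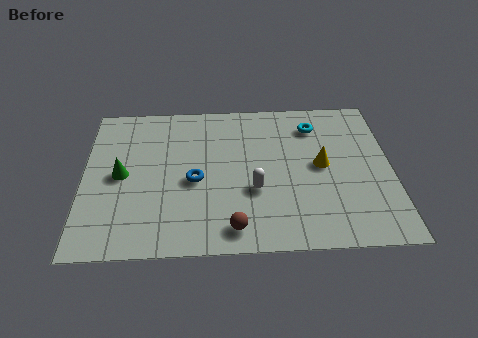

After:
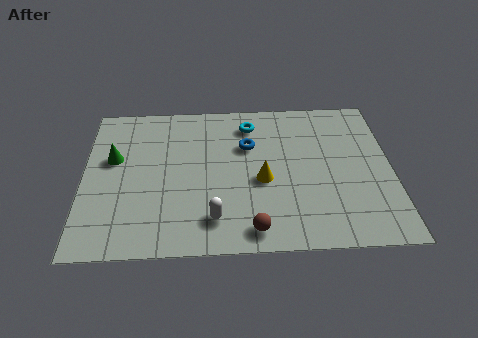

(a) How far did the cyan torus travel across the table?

2.4

The cyan torus was near (8.6, 6.4) before and (6.2, 6.6) after, so it travelled √(2.4² + 0.2²) ≈ 2.4 units.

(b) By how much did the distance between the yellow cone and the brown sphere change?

-2.0

They were about 4.5 units apart before and 2.5 after — 2.0 units closer together.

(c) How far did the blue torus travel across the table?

2.7

The blue torus was near (4.1, 3.6) before and (6.1, 5.4) after, so it travelled √(2.0² + 1.8²) ≈ 2.7 units.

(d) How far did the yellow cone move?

2.3

The yellow cone was near (8.8, 4.2) before and (6.6, 3.5) after, so it travelled √(2.2² + 0.7²) ≈ 2.3 units.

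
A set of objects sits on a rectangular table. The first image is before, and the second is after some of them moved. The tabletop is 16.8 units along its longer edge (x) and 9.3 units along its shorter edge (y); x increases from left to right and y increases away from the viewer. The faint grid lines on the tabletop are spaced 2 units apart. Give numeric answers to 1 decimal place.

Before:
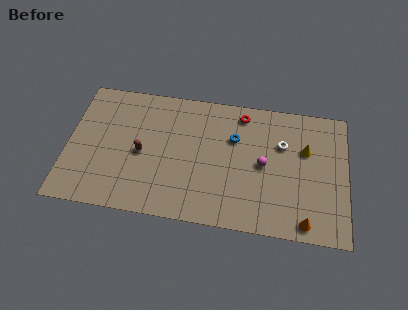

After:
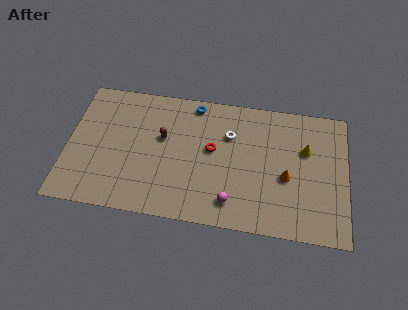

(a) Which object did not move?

the yellow cone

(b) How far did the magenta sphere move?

3.4

From (11.8, 4.6) to (10.0, 1.7), the magenta sphere covered √(1.8² + 2.9²) ≈ 3.4 units.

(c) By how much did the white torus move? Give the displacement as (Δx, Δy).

(-3.2, 0.2)

The white torus started near (12.9, 6.2) and ended near (9.7, 6.4).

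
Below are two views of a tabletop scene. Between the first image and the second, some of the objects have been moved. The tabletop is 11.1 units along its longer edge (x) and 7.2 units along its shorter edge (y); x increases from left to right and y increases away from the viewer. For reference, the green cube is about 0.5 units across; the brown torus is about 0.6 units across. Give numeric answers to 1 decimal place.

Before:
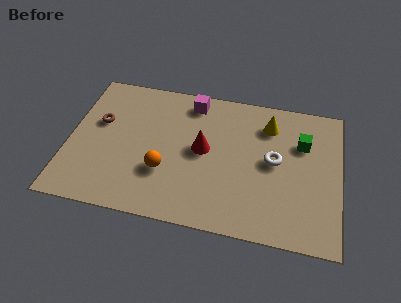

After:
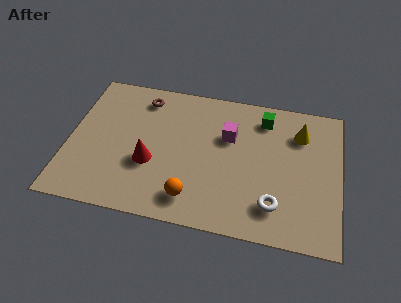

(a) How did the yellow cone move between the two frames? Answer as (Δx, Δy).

(1.3, -0.2)

From the two frames, the yellow cone sits at roughly (8.1, 5.6) before and (9.4, 5.4) after.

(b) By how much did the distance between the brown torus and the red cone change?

-1.0

They were about 4.3 units apart before and 3.3 after — 1.0 units closer together.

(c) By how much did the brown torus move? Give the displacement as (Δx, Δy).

(1.7, 1.6)

The brown torus started near (1.2, 4.4) and ended near (2.9, 6.0).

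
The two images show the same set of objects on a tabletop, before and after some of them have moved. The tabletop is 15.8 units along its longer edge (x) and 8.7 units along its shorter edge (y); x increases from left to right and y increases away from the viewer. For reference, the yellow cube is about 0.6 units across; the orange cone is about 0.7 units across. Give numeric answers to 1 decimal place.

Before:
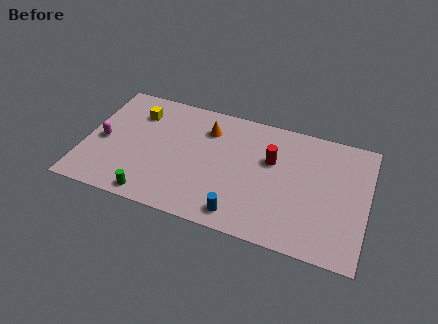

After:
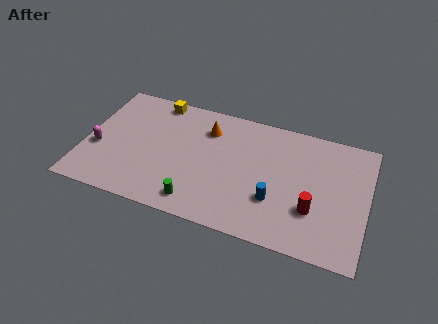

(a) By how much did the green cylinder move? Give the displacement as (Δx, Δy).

(2.5, 0.4)

The green cylinder started near (4.1, 0.9) and ended near (6.6, 1.3).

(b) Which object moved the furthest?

the red cylinder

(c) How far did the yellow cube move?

1.6

The yellow cube moved from about (2.7, 6.6) to (3.7, 7.8), a distance of √(1.0² + 1.2²) ≈ 1.6.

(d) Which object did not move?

the orange cone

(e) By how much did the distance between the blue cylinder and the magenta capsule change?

+1.5

Before: roughly 8.5 units apart; after: 10.0. That's 1.5 units further apart.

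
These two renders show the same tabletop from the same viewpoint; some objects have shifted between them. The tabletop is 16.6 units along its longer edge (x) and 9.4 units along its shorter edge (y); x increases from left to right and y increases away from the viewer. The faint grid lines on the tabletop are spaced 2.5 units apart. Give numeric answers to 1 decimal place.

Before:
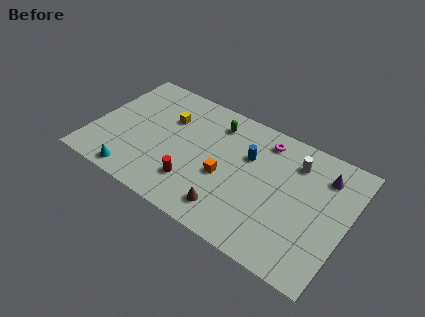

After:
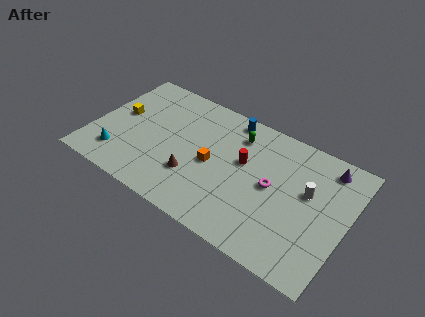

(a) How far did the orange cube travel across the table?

1.0

From (8.8, 3.9) to (7.9, 4.4), the orange cube covered √(0.9² + 0.5²) ≈ 1.0 units.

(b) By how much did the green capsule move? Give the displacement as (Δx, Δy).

(1.5, -0.2)

The green capsule started near (7.6, 7.6) and ended near (9.1, 7.4).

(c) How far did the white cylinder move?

2.0

The white cylinder was near (12.9, 7.3) before and (14.0, 5.6) after, so it travelled √(1.1² + 1.7²) ≈ 2.0 units.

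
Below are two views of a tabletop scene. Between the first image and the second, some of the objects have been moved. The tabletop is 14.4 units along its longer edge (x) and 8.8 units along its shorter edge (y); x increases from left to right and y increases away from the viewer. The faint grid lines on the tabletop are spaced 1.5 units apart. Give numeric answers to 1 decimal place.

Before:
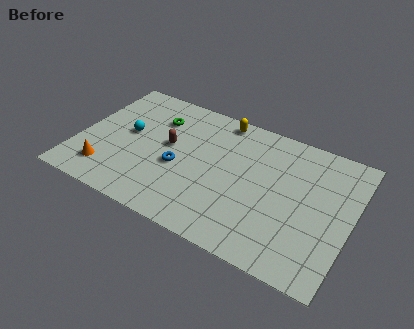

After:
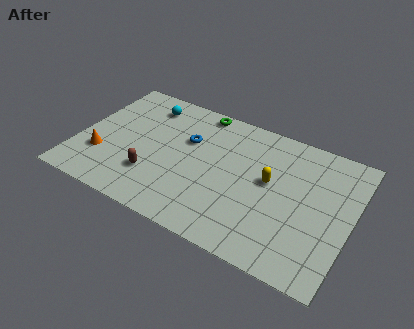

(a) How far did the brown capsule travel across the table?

2.5

The brown capsule moved from about (4.7, 4.9) to (4.2, 2.5), a distance of √(0.5² + 2.4²) ≈ 2.5.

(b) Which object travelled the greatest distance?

the yellow capsule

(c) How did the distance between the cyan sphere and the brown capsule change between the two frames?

+2.6

The distance was about 2.2 in the first image and 4.8 in the second, so they moved 2.6 units further apart.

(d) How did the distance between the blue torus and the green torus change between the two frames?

-0.9

The distance was about 3.2 in the first image and 2.3 in the second, so they moved 0.9 units closer together.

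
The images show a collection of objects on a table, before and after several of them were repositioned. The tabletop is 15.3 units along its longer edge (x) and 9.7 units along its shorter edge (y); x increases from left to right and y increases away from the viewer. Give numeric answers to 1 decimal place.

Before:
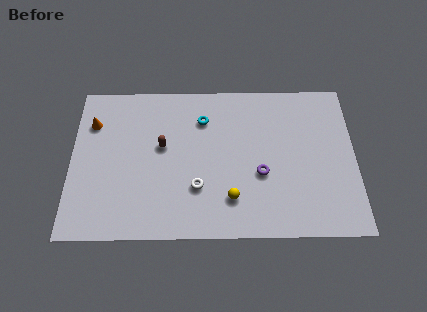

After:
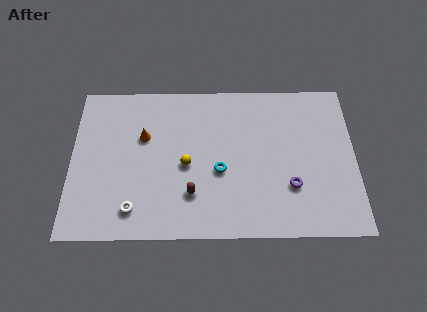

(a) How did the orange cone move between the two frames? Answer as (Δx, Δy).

(2.8, -0.9)

From the two frames, the orange cone sits at roughly (1.1, 7.1) before and (3.9, 6.2) after.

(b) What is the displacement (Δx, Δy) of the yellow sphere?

(-2.4, 2.1)

The yellow sphere was at about (8.6, 2.3) and moved to about (6.2, 4.4).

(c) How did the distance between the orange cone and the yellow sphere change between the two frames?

-6.0

They were about 8.9 units apart before and 2.9 after — 6.0 units closer together.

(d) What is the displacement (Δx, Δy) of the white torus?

(-3.4, -1.3)

The white torus was at about (6.8, 3.0) and moved to about (3.4, 1.7).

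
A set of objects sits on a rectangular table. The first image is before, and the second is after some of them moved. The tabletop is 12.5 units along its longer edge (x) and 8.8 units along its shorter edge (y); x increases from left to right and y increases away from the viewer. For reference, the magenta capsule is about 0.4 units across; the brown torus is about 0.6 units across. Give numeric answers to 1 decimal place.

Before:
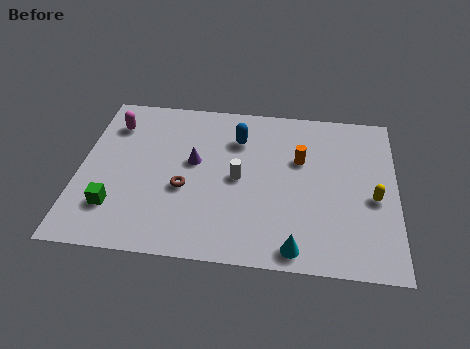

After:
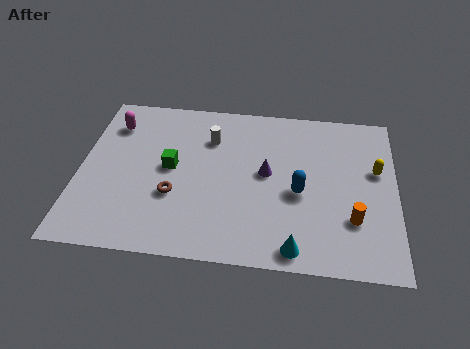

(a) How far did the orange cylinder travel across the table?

3.7

The orange cylinder was near (8.7, 5.6) before and (10.8, 2.6) after, so it travelled √(2.1² + 3.0²) ≈ 3.7 units.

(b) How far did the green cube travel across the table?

3.2

The green cube was near (1.5, 2.2) before and (3.6, 4.6) after, so it travelled √(2.1² + 2.4²) ≈ 3.2 units.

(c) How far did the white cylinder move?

2.4

The white cylinder moved from about (6.3, 4.3) to (5.1, 6.4), a distance of √(1.2² + 2.1²) ≈ 2.4.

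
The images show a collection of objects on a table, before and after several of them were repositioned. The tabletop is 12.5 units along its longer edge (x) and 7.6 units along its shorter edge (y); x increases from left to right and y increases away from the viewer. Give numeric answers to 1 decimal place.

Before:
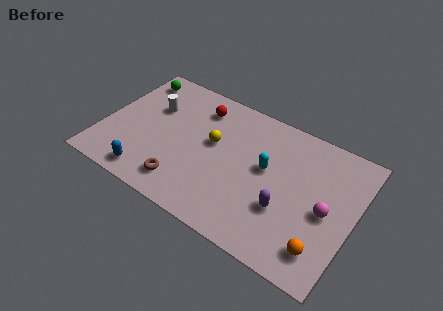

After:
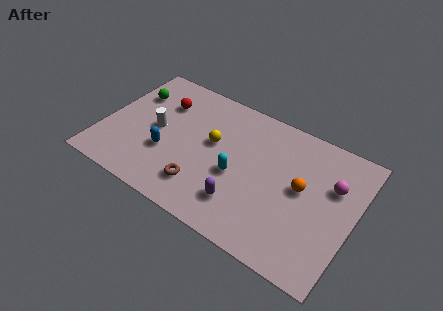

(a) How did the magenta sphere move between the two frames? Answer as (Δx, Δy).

(0.1, 1.5)

From the two frames, the magenta sphere sits at roughly (11.2, 3.5) before and (11.3, 5.0) after.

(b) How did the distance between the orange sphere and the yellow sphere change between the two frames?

-2.1

The distance was about 6.6 in the first image and 4.5 in the second, so they moved 2.1 units closer together.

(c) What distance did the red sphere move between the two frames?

1.9

The red sphere moved from about (4.4, 6.1) to (2.6, 5.5), a distance of √(1.8² + 0.6²) ≈ 1.9.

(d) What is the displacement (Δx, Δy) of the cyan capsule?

(-1.3, -1.1)

The cyan capsule started near (8.1, 4.3) and ended near (6.8, 3.2).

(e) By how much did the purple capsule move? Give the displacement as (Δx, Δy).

(-2.0, -0.8)

The purple capsule was at about (9.3, 2.6) and moved to about (7.3, 1.8).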